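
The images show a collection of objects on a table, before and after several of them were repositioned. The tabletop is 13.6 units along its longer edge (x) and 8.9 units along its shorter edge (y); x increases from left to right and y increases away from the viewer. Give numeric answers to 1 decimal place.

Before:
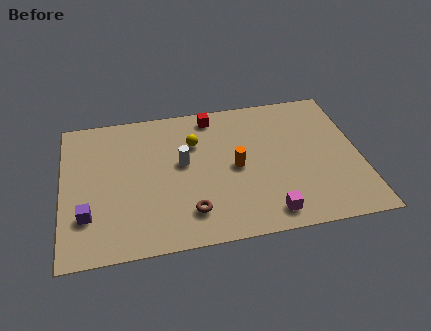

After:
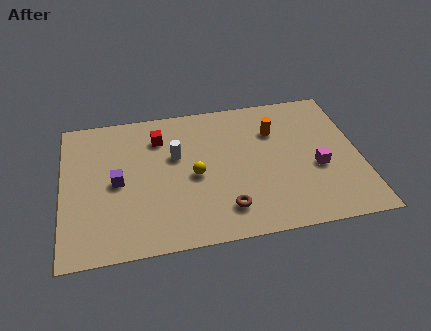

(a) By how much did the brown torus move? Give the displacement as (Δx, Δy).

(1.6, -0.1)

The brown torus started near (5.7, 1.9) and ended near (7.3, 1.8).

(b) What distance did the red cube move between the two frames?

2.7

The red cube moved from about (7.0, 7.8) to (4.5, 6.8), a distance of √(2.5² + 1.0²) ≈ 2.7.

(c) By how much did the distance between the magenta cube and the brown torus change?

+1.1

The distance was about 3.6 in the first image and 4.7 in the second, so they moved 1.1 units further apart.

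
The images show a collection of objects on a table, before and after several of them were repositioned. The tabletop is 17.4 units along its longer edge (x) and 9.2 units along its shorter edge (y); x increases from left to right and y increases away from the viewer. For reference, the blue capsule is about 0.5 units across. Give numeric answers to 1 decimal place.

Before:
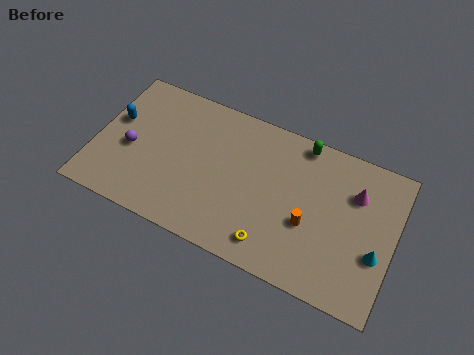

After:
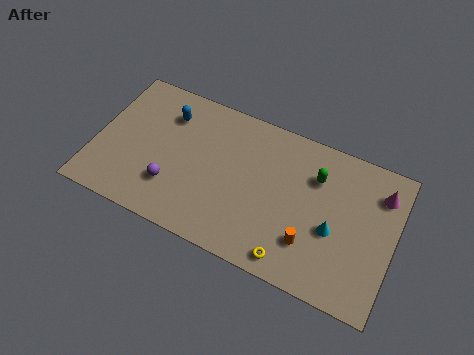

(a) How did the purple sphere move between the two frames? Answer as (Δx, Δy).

(2.6, -1.4)

The purple sphere started near (2.1, 4.0) and ended near (4.7, 2.6).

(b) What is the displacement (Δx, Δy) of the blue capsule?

(2.9, 1.5)

From the two frames, the blue capsule sits at roughly (1.0, 5.5) before and (3.9, 7.0) after.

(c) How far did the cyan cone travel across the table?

2.5

From (16.5, 3.4) to (14.0, 3.8), the cyan cone covered √(2.5² + 0.4²) ≈ 2.5 units.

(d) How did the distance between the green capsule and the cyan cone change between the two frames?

-3.8

The distance was about 6.9 in the first image and 3.1 in the second, so they moved 3.8 units closer together.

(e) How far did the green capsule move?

2.0

The green capsule moved from about (11.7, 8.3) to (12.7, 6.6), a distance of √(1.0² + 1.7²) ≈ 2.0.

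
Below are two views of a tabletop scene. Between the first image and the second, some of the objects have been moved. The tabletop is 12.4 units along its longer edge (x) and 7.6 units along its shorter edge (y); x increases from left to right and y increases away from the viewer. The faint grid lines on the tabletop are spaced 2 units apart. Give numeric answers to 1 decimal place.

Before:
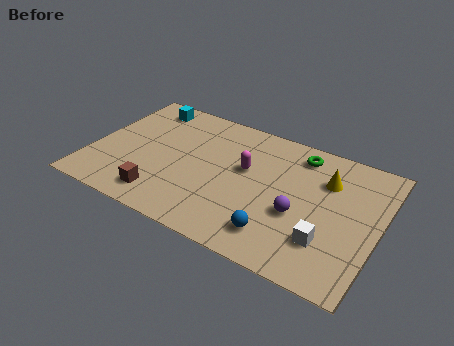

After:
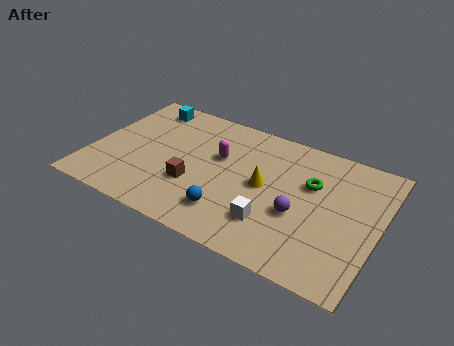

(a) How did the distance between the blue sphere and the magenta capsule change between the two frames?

-0.4

Before: roughly 3.5 units apart; after: 3.1. That's 0.4 units closer together.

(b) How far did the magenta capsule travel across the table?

1.2

The magenta capsule was near (6.6, 4.5) before and (5.4, 4.7) after, so it travelled √(1.2² + 0.2²) ≈ 1.2 units.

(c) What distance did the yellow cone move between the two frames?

2.9

From (10.0, 5.4) to (7.5, 3.9), the yellow cone covered √(2.5² + 1.5²) ≈ 2.9 units.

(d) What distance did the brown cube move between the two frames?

1.8

The brown cube moved from about (3.4, 1.3) to (4.6, 2.6), a distance of √(1.2² + 1.3²) ≈ 1.8.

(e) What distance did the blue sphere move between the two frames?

2.1

The blue sphere was near (8.4, 1.5) before and (6.3, 1.7) after, so it travelled √(2.1² + 0.2²) ≈ 2.1 units.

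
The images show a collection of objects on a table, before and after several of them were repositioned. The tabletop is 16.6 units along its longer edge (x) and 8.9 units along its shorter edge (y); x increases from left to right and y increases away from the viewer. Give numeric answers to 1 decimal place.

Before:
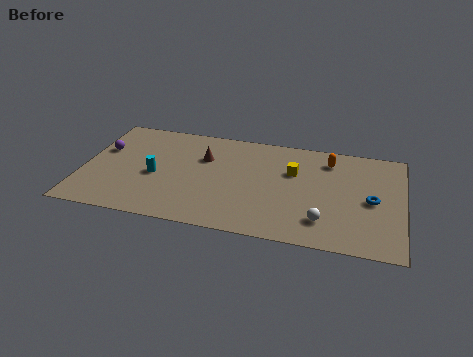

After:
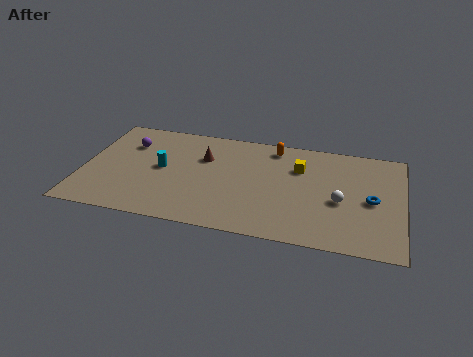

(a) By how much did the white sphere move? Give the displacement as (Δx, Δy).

(0.8, 1.8)

The white sphere was at about (12.6, 2.0) and moved to about (13.4, 3.8).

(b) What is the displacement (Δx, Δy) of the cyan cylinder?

(0.3, 0.7)

The cyan cylinder was at about (3.8, 3.9) and moved to about (4.1, 4.6).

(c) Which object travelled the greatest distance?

the orange capsule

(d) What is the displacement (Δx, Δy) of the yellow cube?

(0.3, 0.4)

The yellow cube was at about (10.9, 5.8) and moved to about (11.2, 6.2).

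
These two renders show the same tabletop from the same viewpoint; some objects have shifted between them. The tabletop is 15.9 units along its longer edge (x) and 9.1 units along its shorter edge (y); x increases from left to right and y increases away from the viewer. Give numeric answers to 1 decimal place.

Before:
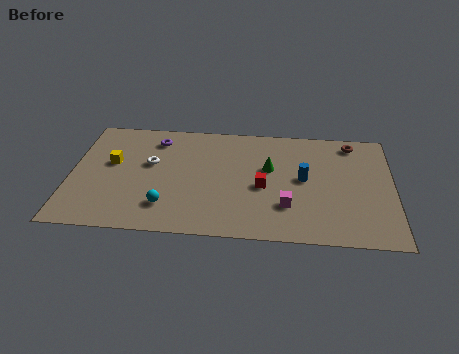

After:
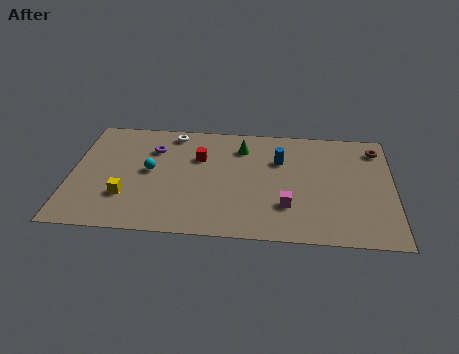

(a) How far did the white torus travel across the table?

2.8

From (3.9, 5.4) to (4.9, 8.0), the white torus covered √(1.0² + 2.6²) ≈ 2.8 units.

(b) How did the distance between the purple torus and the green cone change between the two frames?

-1.6

They were about 6.0 units apart before and 4.4 after — 1.6 units closer together.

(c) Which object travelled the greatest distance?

the red cube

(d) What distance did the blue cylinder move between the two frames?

1.8

From (11.5, 4.8) to (10.3, 6.2), the blue cylinder covered √(1.2² + 1.4²) ≈ 1.8 units.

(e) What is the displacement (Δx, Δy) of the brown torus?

(1.2, -0.4)

The brown torus was at about (13.9, 7.9) and moved to about (15.1, 7.5).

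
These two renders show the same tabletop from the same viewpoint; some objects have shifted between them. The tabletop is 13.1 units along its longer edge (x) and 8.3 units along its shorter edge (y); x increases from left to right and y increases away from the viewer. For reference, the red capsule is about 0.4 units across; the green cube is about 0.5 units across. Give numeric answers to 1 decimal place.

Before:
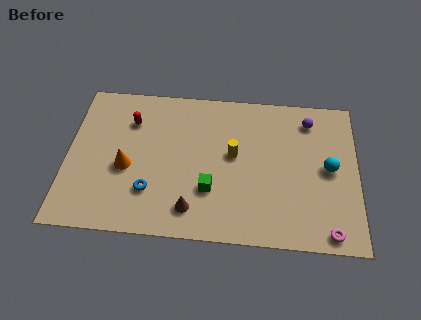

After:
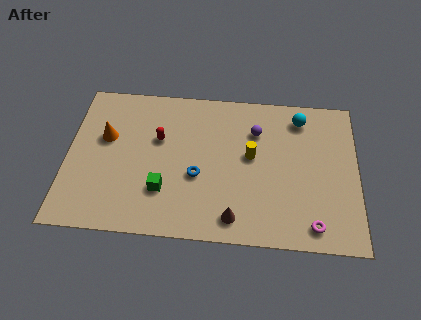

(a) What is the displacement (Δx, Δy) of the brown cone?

(1.9, -0.3)

The brown cone was at about (5.7, 1.5) and moved to about (7.6, 1.2).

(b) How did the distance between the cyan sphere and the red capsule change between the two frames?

-2.6

The distance was about 9.2 in the first image and 6.6 in the second, so they moved 2.6 units closer together.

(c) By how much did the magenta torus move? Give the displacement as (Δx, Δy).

(-0.7, 0.3)

From the two frames, the magenta torus sits at roughly (11.8, 0.8) before and (11.1, 1.1) after.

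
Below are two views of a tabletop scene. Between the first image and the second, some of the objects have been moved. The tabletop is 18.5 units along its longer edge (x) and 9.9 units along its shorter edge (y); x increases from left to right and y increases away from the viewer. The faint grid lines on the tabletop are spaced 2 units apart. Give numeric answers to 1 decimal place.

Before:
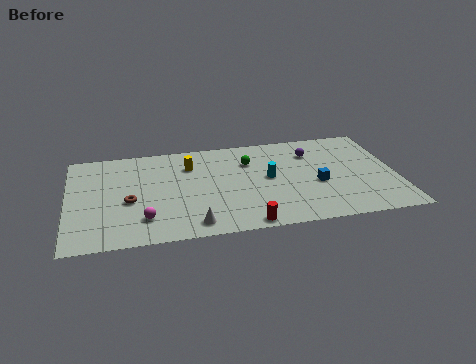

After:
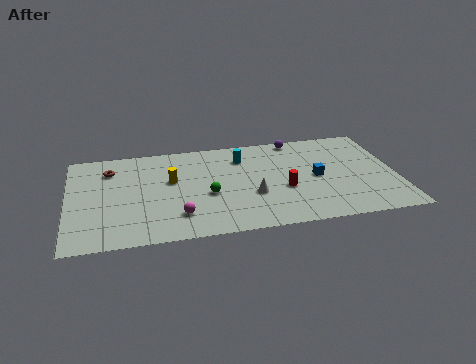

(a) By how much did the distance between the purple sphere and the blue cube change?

+1.0

The distance was about 3.3 in the first image and 4.3 in the second, so they moved 1.0 units further apart.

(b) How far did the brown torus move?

3.5

From (3.4, 4.2) to (2.4, 7.6), the brown torus covered √(1.0² + 3.4²) ≈ 3.5 units.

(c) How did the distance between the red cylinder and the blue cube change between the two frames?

-3.2

They were about 5.3 units apart before and 2.1 after — 3.2 units closer together.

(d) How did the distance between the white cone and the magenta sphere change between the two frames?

+1.5

They were about 2.9 units apart before and 4.4 after — 1.5 units further apart.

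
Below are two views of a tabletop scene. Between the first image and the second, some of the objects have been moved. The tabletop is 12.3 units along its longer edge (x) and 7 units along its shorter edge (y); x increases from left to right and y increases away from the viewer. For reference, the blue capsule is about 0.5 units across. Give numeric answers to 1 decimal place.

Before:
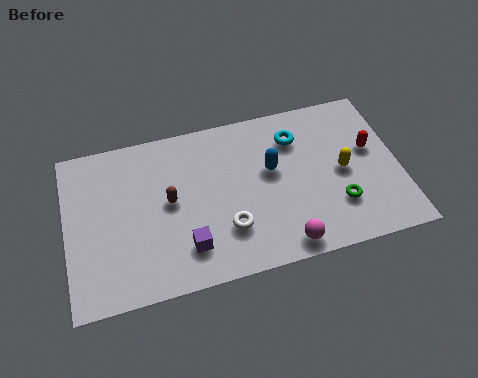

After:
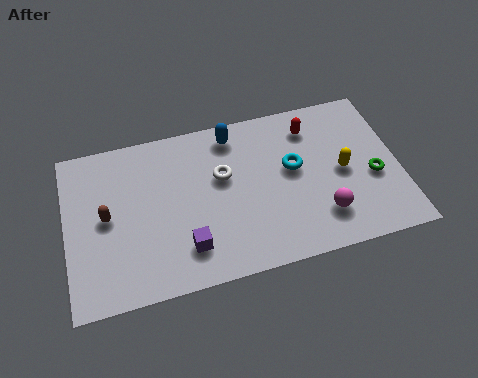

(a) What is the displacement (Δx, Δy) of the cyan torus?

(-0.2, -1.3)

The cyan torus started near (8.6, 5.3) and ended near (8.4, 4.0).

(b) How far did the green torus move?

1.7

From (9.9, 2.0) to (11.3, 2.9), the green torus covered √(1.4² + 0.9²) ≈ 1.7 units.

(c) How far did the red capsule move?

2.6

The red capsule was near (11.3, 4.1) before and (9.2, 5.6) after, so it travelled √(2.1² + 1.5²) ≈ 2.6 units.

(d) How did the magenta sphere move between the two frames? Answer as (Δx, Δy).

(1.5, 0.9)

From the two frames, the magenta sphere sits at roughly (7.8, 0.8) before and (9.3, 1.7) after.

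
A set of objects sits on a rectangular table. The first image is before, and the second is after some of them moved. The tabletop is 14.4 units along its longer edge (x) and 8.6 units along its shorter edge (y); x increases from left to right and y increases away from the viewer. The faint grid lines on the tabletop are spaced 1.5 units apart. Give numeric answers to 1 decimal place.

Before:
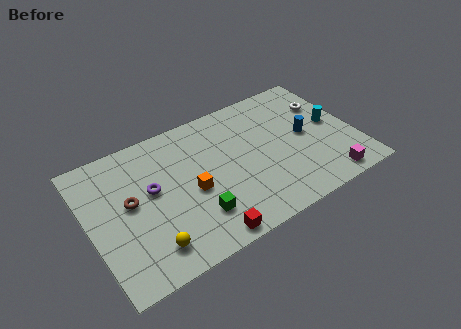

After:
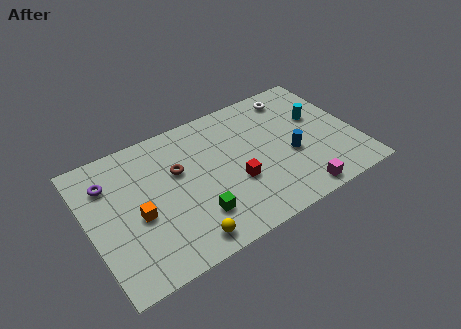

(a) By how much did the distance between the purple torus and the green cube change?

+2.5

Before: roughly 3.4 units apart; after: 5.9. That's 2.5 units further apart.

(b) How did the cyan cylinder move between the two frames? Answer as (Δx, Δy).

(-0.7, 0.8)

From the two frames, the cyan cylinder sits at roughly (13.3, 4.5) before and (12.6, 5.3) after.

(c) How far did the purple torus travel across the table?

2.6

The purple torus moved from about (3.4, 4.9) to (1.3, 6.4), a distance of √(2.1² + 1.5²) ≈ 2.6.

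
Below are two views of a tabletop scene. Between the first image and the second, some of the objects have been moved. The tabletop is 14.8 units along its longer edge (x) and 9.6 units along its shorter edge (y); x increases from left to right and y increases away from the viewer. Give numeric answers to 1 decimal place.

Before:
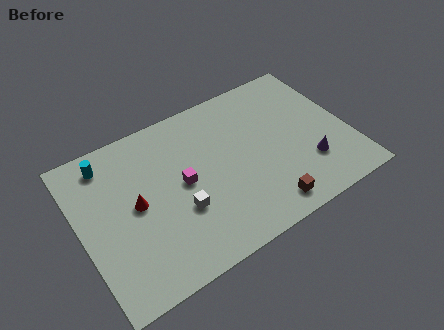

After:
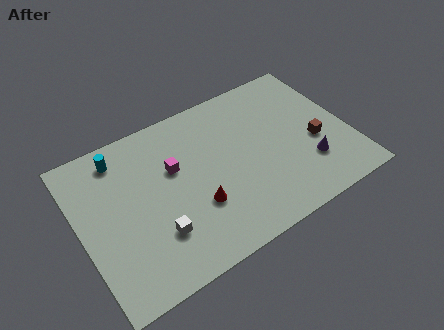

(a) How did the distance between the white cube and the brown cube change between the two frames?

+4.3

The distance was about 4.9 in the first image and 9.2 in the second, so they moved 4.3 units further apart.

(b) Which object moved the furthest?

the brown cube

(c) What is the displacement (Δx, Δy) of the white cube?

(-1.4, -0.7)

The white cube was at about (5.2, 3.4) and moved to about (3.8, 2.7).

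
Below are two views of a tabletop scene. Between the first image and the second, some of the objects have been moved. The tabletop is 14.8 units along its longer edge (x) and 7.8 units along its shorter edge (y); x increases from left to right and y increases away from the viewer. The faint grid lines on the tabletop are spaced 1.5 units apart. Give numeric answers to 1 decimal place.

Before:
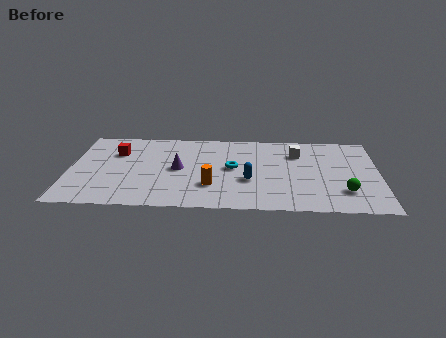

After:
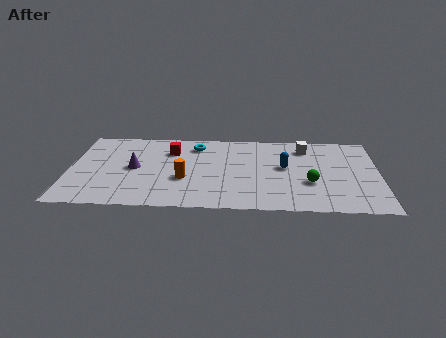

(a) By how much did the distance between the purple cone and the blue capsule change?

+3.7

They were about 3.5 units apart before and 7.2 after — 3.7 units further apart.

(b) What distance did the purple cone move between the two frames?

2.1

The purple cone was near (5.2, 3.9) before and (3.1, 3.9) after, so it travelled √(2.1² + 0.0²) ≈ 2.1 units.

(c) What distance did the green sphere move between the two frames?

1.8

The green sphere was near (13.1, 2.0) before and (11.5, 2.8) after, so it travelled √(1.6² + 0.8²) ≈ 1.8 units.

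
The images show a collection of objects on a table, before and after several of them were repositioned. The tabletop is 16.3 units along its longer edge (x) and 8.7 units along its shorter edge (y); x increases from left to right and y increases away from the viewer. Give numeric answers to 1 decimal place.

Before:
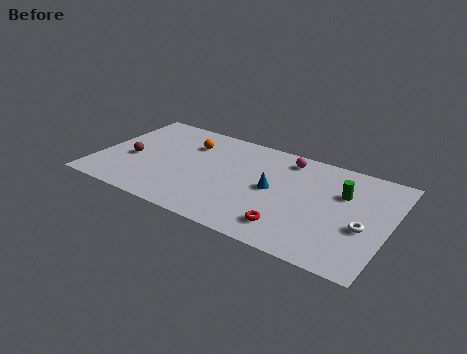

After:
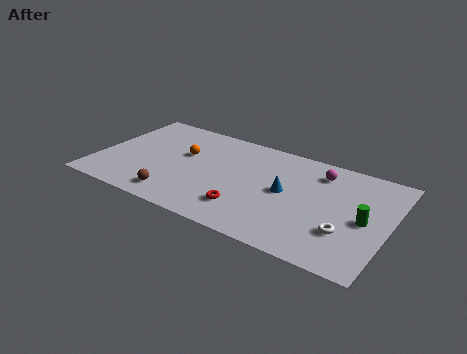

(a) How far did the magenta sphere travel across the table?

1.9

From (10.3, 7.4) to (12.2, 7.0), the magenta sphere covered √(1.9² + 0.4²) ≈ 1.9 units.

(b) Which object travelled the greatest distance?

the brown sphere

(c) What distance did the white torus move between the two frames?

1.2

The white torus moved from about (15.0, 3.5) to (14.1, 2.7), a distance of √(0.9² + 0.8²) ≈ 1.2.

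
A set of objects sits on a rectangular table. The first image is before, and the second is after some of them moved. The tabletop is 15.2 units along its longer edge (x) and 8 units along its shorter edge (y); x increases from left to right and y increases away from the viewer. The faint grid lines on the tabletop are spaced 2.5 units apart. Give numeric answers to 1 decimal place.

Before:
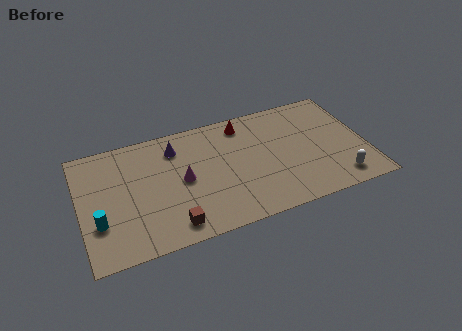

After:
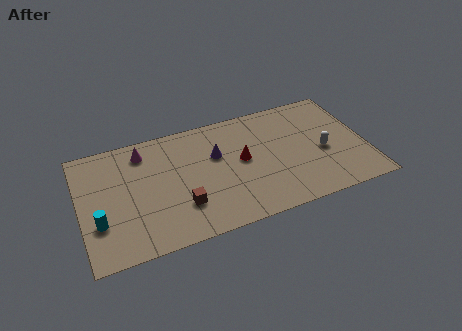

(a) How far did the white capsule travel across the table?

2.3

The white capsule was near (13.5, 1.3) before and (12.9, 3.5) after, so it travelled √(0.6² + 2.2²) ≈ 2.3 units.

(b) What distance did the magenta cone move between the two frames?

3.2

The magenta cone was near (5.4, 4.0) before and (3.5, 6.6) after, so it travelled √(1.9² + 2.6²) ≈ 3.2 units.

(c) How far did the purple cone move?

2.4

From (5.2, 6.3) to (7.3, 5.1), the purple cone covered √(2.1² + 1.2²) ≈ 2.4 units.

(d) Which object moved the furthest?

the magenta cone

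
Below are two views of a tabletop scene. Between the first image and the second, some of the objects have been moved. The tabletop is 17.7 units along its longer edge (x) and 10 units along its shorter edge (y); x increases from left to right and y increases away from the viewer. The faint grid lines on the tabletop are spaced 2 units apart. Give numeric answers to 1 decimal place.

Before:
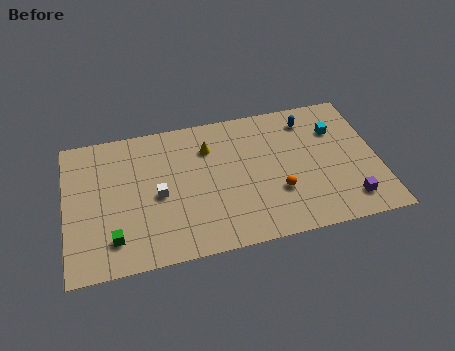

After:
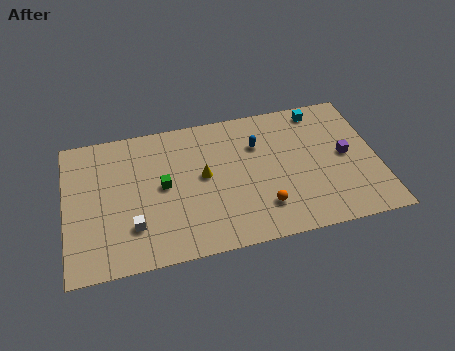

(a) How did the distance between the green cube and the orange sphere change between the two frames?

-3.2

The distance was about 9.4 in the first image and 6.2 in the second, so they moved 3.2 units closer together.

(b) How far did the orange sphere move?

1.3

The orange sphere was near (11.9, 3.3) before and (11.0, 2.4) after, so it travelled √(0.9² + 0.9²) ≈ 1.3 units.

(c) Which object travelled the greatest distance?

the green cube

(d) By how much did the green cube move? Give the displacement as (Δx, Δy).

(2.9, 3.1)

The green cube started near (2.6, 2.1) and ended near (5.5, 5.2).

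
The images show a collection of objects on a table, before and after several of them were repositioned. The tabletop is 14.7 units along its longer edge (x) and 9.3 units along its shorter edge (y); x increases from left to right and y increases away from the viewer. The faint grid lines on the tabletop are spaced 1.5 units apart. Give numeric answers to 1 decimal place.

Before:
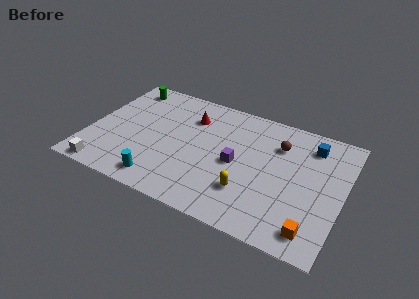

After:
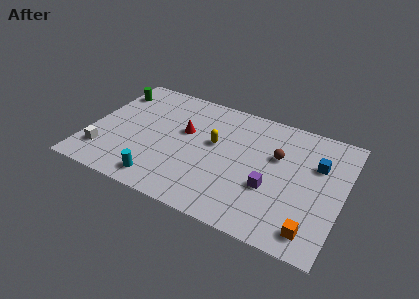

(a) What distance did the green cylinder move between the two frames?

1.0

From (1.5, 8.0) to (0.8, 7.3), the green cylinder covered √(0.7² + 0.7²) ≈ 1.0 units.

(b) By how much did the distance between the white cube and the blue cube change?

-0.4

They were about 13.1 units apart before and 12.7 after — 0.4 units closer together.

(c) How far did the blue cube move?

1.4

The blue cube was near (12.6, 7.5) before and (13.1, 6.2) after, so it travelled √(0.5² + 1.3²) ≈ 1.4 units.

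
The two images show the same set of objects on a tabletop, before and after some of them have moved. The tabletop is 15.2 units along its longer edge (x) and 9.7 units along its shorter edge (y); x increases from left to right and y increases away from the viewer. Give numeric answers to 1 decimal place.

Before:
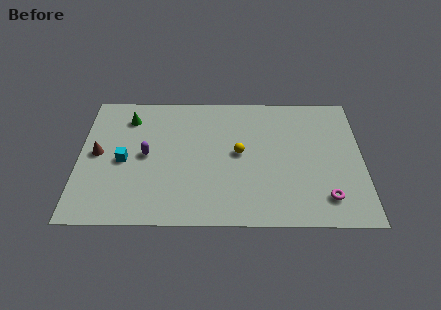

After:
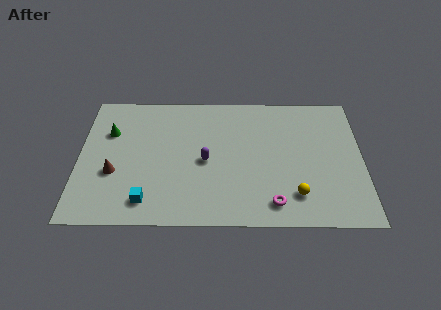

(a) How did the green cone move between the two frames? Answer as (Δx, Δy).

(-1.0, -1.1)

The green cone started near (2.6, 7.7) and ended near (1.6, 6.6).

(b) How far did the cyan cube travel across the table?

3.2

The cyan cube was near (2.4, 4.5) before and (3.7, 1.6) after, so it travelled √(1.3² + 2.9²) ≈ 3.2 units.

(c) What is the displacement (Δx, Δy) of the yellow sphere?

(3.0, -3.0)

The yellow sphere started near (8.6, 5.1) and ended near (11.6, 2.1).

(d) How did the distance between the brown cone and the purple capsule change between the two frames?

+2.4

They were about 2.6 units apart before and 5.0 after — 2.4 units further apart.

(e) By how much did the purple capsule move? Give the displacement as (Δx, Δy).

(3.2, -0.4)

From the two frames, the purple capsule sits at roughly (3.6, 4.9) before and (6.8, 4.5) after.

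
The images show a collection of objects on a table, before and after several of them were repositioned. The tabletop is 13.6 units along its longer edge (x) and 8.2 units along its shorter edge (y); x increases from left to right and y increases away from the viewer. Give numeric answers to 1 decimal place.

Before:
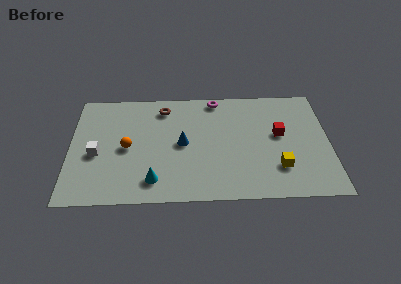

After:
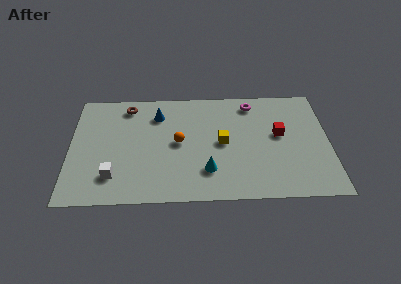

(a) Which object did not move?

the red cube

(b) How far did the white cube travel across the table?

1.8

From (1.4, 3.5) to (2.3, 1.9), the white cube covered √(0.9² + 1.6²) ≈ 1.8 units.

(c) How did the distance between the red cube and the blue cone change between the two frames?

+1.5

They were about 5.1 units apart before and 6.6 after — 1.5 units further apart.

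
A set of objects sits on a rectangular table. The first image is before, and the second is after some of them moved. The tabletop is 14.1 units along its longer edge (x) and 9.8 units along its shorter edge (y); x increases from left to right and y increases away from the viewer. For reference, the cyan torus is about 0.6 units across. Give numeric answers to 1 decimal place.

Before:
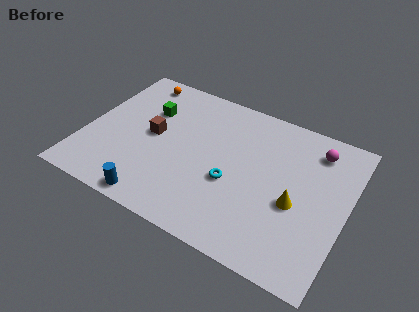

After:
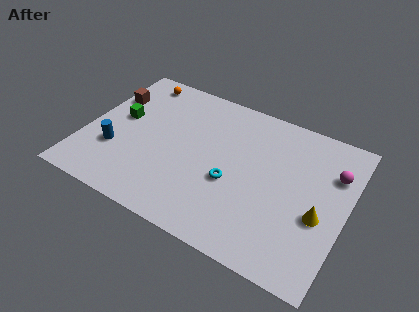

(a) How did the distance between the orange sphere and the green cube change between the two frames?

+1.0

Before: roughly 2.1 units apart; after: 3.1. That's 1.0 units further apart.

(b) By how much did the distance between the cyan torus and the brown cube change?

+3.1

They were about 4.7 units apart before and 7.8 after — 3.1 units further apart.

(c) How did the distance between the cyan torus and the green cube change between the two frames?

+0.9

They were about 5.7 units apart before and 6.6 after — 0.9 units further apart.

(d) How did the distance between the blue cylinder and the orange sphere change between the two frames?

-2.6

The distance was about 8.0 in the first image and 5.4 in the second, so they moved 2.6 units closer together.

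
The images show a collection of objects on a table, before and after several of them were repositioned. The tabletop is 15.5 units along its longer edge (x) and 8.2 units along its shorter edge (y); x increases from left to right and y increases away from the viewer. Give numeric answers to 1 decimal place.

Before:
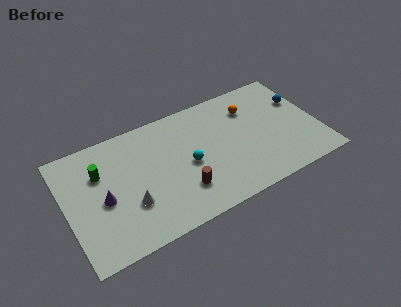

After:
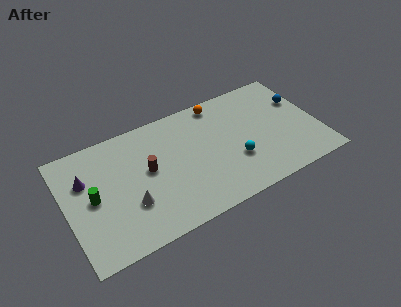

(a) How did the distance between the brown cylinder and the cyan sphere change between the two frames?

+3.8

They were about 1.7 units apart before and 5.5 after — 3.8 units further apart.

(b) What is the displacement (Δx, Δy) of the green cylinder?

(-0.6, -1.5)

From the two frames, the green cylinder sits at roughly (2.2, 5.6) before and (1.6, 4.1) after.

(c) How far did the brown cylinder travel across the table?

2.9

From (6.8, 2.2) to (5.0, 4.5), the brown cylinder covered √(1.8² + 2.3²) ≈ 2.9 units.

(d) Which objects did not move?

the blue sphere and the white cone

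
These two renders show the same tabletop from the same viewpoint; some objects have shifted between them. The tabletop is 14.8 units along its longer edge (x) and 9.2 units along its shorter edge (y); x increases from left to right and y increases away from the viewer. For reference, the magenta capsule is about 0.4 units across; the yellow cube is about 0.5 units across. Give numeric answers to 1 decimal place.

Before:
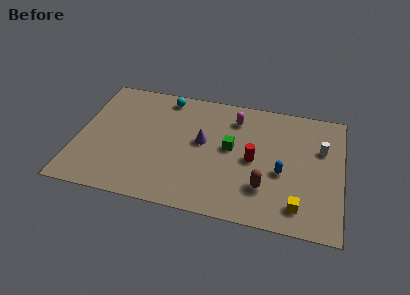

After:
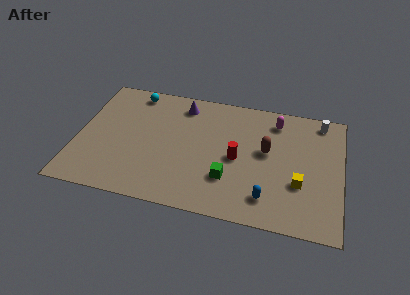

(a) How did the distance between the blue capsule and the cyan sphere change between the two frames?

+2.1

Before: roughly 8.0 units apart; after: 10.1. That's 2.1 units further apart.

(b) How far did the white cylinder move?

2.1

From (13.6, 6.0) to (13.5, 8.1), the white cylinder covered √(0.1² + 2.1²) ≈ 2.1 units.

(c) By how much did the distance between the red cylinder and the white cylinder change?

+1.9

Before: roughly 4.0 units apart; after: 5.9. That's 1.9 units further apart.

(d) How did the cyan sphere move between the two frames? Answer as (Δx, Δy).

(-1.8, 0.0)

From the two frames, the cyan sphere sits at roughly (4.7, 8.1) before and (2.9, 8.1) after.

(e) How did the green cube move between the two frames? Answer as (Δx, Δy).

(0.0, -2.3)

The green cube was at about (8.6, 5.0) and moved to about (8.6, 2.7).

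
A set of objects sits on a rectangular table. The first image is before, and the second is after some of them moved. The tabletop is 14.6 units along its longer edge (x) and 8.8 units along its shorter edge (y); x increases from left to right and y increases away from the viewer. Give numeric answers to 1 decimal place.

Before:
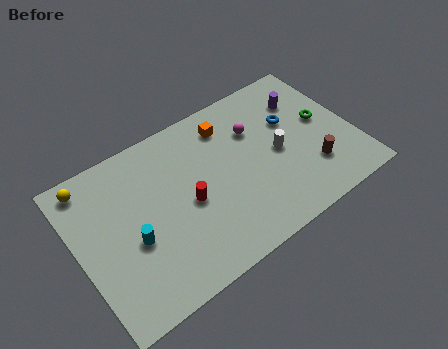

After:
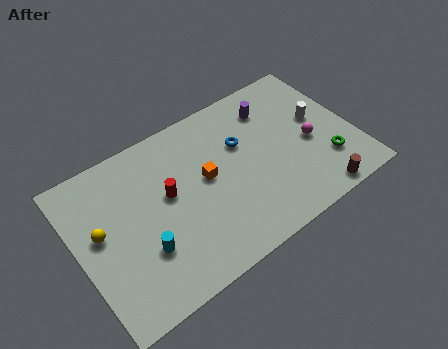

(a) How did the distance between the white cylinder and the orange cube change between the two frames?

+2.6

Before: roughly 3.6 units apart; after: 6.2. That's 2.6 units further apart.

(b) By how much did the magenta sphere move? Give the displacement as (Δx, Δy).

(2.6, -2.2)

The magenta sphere started near (9.7, 6.1) and ended near (12.3, 3.9).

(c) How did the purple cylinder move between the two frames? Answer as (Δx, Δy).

(-1.7, 0.4)

The purple cylinder was at about (12.5, 6.5) and moved to about (10.8, 6.9).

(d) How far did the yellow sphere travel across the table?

2.8

The yellow sphere moved from about (1.1, 7.7) to (1.2, 4.9), a distance of √(0.1² + 2.8²) ≈ 2.8.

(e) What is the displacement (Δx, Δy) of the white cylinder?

(2.4, 0.8)

From the two frames, the white cylinder sits at roughly (10.6, 4.2) before and (13.0, 5.0) after.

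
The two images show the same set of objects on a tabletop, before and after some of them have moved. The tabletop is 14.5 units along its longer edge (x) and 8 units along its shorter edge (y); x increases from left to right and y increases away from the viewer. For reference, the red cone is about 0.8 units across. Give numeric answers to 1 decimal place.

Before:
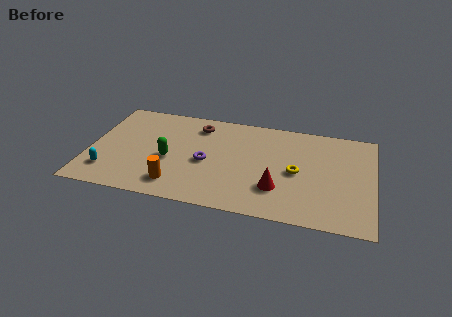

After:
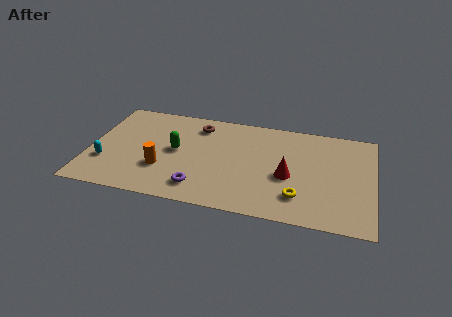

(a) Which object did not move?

the brown torus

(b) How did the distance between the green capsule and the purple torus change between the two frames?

+1.1

The distance was about 1.9 in the first image and 3.0 in the second, so they moved 1.1 units further apart.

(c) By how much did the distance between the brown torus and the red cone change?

-0.3

Before: roughly 6.0 units apart; after: 5.7. That's 0.3 units closer together.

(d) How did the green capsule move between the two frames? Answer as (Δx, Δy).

(0.3, 0.8)

The green capsule started near (4.1, 3.4) and ended near (4.4, 4.2).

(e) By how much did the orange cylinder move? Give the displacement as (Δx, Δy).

(-0.8, 1.1)

The orange cylinder was at about (4.6, 1.5) and moved to about (3.8, 2.6).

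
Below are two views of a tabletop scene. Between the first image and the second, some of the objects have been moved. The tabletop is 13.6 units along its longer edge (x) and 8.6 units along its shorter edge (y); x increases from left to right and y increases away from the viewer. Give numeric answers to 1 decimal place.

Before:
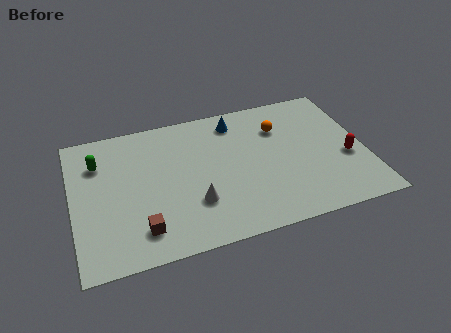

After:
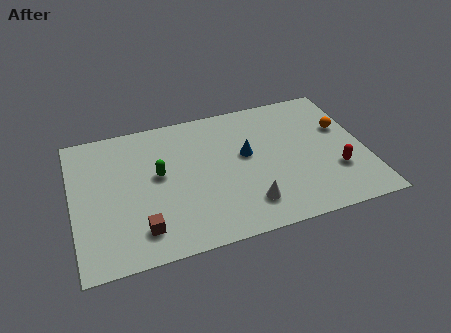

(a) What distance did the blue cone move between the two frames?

2.3

From (7.8, 7.2) to (8.1, 4.9), the blue cone covered √(0.3² + 2.3²) ≈ 2.3 units.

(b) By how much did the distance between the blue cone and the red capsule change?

-1.6

They were about 6.2 units apart before and 4.6 after — 1.6 units closer together.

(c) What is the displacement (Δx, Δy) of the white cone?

(2.4, -0.8)

From the two frames, the white cone sits at roughly (5.5, 2.6) before and (7.9, 1.8) after.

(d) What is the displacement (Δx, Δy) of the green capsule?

(2.7, -1.5)

From the two frames, the green capsule sits at roughly (1.3, 6.3) before and (4.0, 4.8) after.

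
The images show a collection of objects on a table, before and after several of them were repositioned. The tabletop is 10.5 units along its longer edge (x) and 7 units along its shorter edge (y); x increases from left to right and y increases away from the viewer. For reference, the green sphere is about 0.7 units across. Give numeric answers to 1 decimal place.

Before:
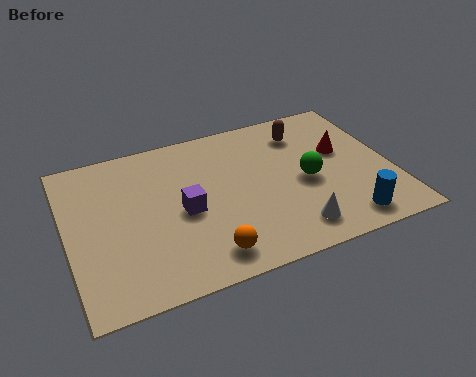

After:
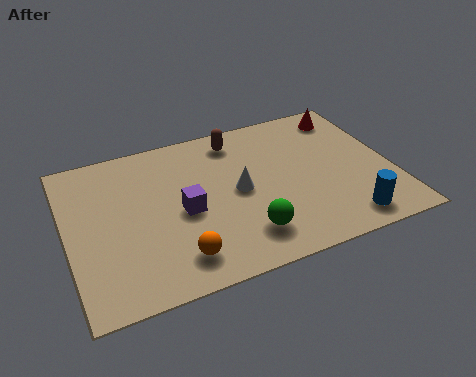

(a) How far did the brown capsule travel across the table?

2.2

From (7.9, 5.5) to (5.7, 5.9), the brown capsule covered √(2.2² + 0.4²) ≈ 2.2 units.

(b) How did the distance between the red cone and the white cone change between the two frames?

+1.0

Before: roughly 3.6 units apart; after: 4.6. That's 1.0 units further apart.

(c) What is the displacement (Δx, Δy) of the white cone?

(-1.5, 2.3)

The white cone started near (7.0, 1.2) and ended near (5.5, 3.5).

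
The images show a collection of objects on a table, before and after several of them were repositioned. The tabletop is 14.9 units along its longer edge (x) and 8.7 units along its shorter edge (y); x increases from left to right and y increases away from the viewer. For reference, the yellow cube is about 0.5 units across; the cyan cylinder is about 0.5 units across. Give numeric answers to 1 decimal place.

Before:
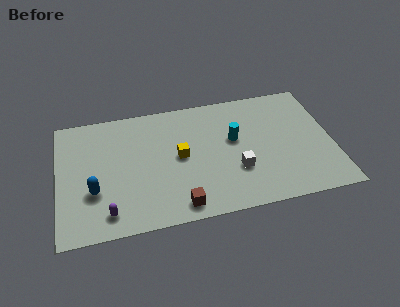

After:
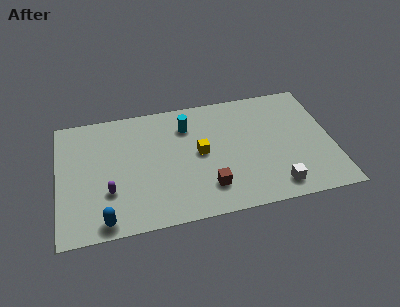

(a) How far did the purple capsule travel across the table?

1.4

The purple capsule was near (2.6, 1.4) before and (2.7, 2.8) after, so it travelled √(0.1² + 1.4²) ≈ 1.4 units.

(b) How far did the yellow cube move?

1.1

From (6.6, 4.5) to (7.7, 4.5), the yellow cube covered √(1.1² + 0.0²) ≈ 1.1 units.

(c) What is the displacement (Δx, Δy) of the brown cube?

(1.6, 0.9)

From the two frames, the brown cube sits at roughly (6.4, 1.1) before and (8.0, 2.0) after.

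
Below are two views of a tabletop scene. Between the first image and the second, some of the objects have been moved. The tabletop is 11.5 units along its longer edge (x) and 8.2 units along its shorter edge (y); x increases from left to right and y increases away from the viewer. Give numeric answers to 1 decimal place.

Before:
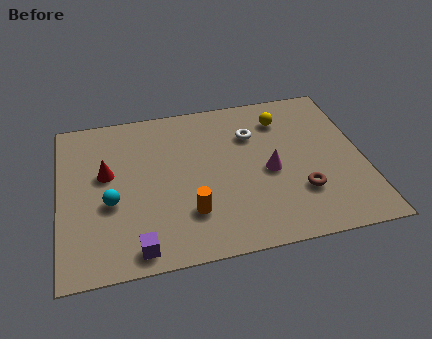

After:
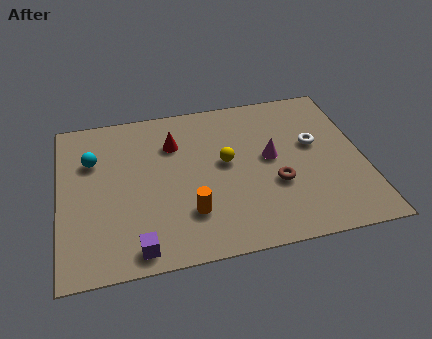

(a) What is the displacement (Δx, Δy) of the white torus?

(2.3, -1.0)

The white torus was at about (7.4, 5.8) and moved to about (9.7, 4.8).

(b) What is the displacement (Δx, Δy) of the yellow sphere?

(-2.3, -1.9)

From the two frames, the yellow sphere sits at roughly (8.6, 6.4) before and (6.3, 4.5) after.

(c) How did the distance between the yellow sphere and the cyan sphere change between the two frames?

-2.3

Before: roughly 7.4 units apart; after: 5.1. That's 2.3 units closer together.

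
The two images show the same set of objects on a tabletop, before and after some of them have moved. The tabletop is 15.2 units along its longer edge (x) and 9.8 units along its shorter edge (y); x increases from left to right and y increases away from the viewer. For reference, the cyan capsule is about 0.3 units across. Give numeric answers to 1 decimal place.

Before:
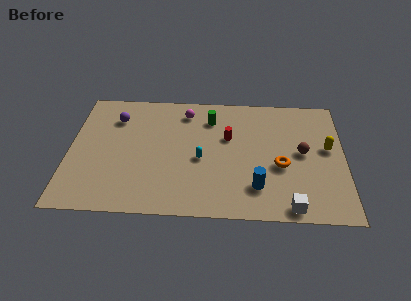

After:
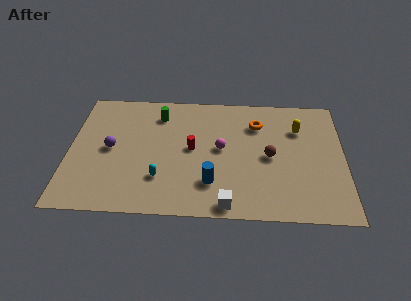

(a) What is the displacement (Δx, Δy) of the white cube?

(-3.4, 0.0)

From the two frames, the white cube sits at roughly (12.2, 0.9) before and (8.8, 0.9) after.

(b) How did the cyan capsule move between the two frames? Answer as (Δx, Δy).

(-2.2, -1.6)

The cyan capsule was at about (7.3, 4.3) and moved to about (5.1, 2.7).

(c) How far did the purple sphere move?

2.5

The purple sphere moved from about (2.5, 7.4) to (2.3, 4.9), a distance of √(0.2² + 2.5²) ≈ 2.5.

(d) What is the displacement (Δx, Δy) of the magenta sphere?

(2.0, -2.9)

The magenta sphere started near (6.4, 8.1) and ended near (8.4, 5.2).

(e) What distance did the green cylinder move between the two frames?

2.9

From (7.8, 7.6) to (4.9, 7.8), the green cylinder covered √(2.9² + 0.2²) ≈ 2.9 units.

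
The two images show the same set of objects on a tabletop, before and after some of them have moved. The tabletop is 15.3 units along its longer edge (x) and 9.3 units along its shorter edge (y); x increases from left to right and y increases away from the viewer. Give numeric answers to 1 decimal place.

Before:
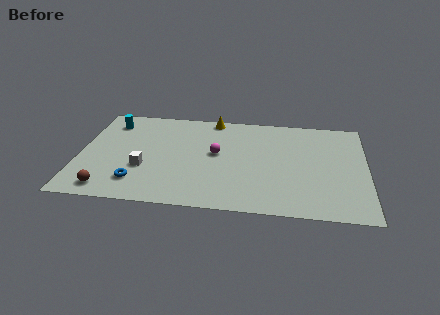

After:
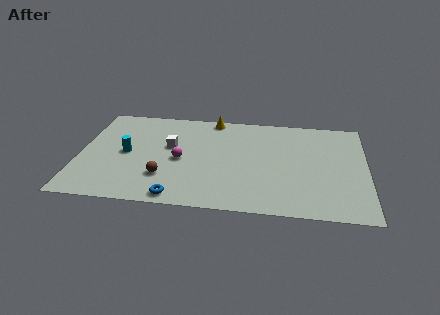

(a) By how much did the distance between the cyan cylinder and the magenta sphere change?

-3.4

The distance was about 6.3 in the first image and 2.9 in the second, so they moved 3.4 units closer together.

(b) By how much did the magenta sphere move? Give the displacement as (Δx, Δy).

(-1.9, -0.8)

The magenta sphere was at about (7.3, 5.1) and moved to about (5.4, 4.3).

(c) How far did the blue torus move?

2.5

The blue torus moved from about (3.2, 2.0) to (5.4, 0.9), a distance of √(2.2² + 1.1²) ≈ 2.5.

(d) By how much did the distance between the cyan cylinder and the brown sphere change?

-3.4

They were about 6.3 units apart before and 2.9 after — 3.4 units closer together.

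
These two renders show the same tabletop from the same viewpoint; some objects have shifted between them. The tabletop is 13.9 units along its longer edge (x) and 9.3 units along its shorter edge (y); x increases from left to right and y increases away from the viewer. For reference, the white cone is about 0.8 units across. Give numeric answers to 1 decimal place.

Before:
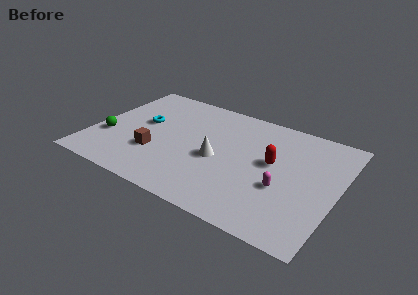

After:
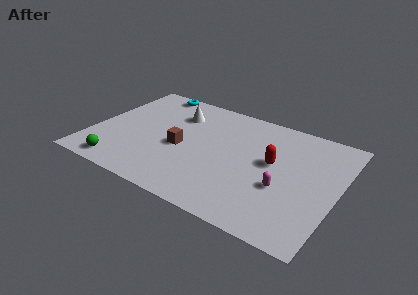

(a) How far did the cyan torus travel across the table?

3.2

From (2.7, 5.3) to (2.6, 8.5), the cyan torus covered √(0.1² + 3.2²) ≈ 3.2 units.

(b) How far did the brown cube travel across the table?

1.7

The brown cube moved from about (3.8, 3.0) to (5.1, 4.1), a distance of √(1.3² + 1.1²) ≈ 1.7.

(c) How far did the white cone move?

4.0

The white cone was near (7.2, 4.1) before and (4.4, 6.9) after, so it travelled √(2.8² + 2.8²) ≈ 4.0 units.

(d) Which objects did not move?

the red capsule and the magenta capsule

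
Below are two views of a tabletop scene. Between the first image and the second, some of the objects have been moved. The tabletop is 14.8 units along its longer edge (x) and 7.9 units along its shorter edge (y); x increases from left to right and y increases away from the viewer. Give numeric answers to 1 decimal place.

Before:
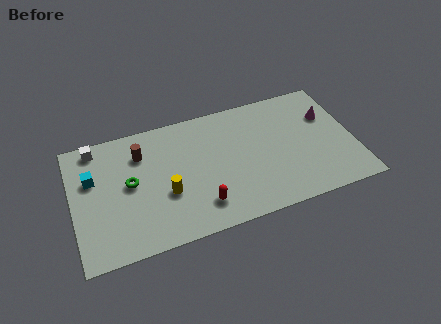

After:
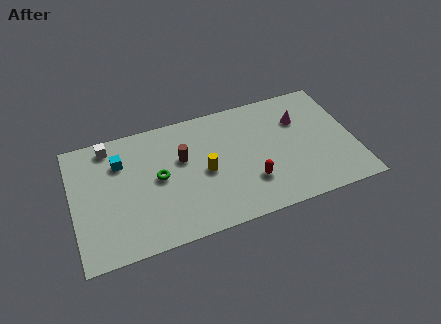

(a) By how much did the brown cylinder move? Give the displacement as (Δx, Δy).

(2.1, -1.0)

From the two frames, the brown cylinder sits at roughly (3.7, 5.9) before and (5.8, 4.9) after.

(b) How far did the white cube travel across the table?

0.7

The white cube was near (1.4, 7.0) before and (2.1, 6.9) after, so it travelled √(0.7² + 0.1²) ≈ 0.7 units.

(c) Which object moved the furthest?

the red capsule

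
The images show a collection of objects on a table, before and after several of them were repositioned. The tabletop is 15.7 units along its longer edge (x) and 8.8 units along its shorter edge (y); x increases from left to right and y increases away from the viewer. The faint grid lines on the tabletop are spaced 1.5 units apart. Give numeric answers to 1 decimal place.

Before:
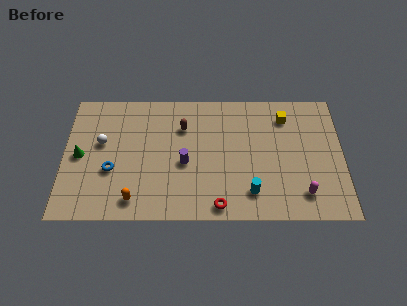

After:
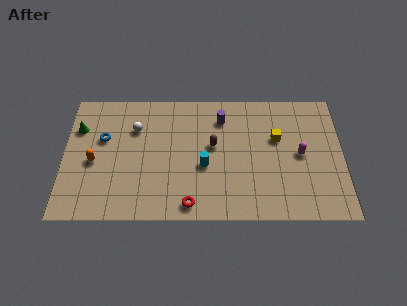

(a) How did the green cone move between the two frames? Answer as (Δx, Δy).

(-0.1, 1.9)

From the two frames, the green cone sits at roughly (0.9, 4.3) before and (0.8, 6.2) after.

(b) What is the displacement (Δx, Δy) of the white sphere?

(1.9, 1.0)

From the two frames, the white sphere sits at roughly (2.1, 5.2) before and (4.0, 6.2) after.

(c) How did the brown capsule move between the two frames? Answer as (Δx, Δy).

(1.7, -1.3)

The brown capsule started near (6.7, 6.3) and ended near (8.4, 5.0).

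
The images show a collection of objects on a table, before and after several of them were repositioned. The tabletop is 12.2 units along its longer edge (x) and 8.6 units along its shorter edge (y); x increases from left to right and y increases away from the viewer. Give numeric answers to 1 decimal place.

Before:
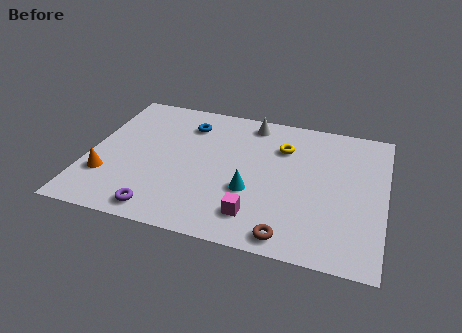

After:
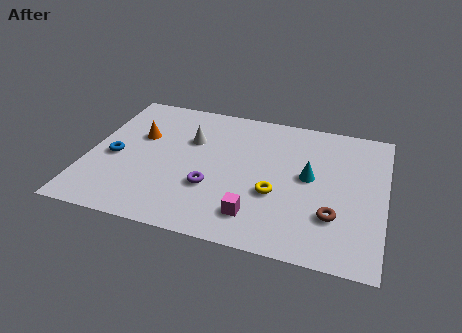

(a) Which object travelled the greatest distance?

the blue torus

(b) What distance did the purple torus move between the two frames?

2.7

The purple torus was near (3.3, 1.0) before and (5.2, 2.9) after, so it travelled √(1.9² + 1.9²) ≈ 2.7 units.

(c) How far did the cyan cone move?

2.7

The cyan cone moved from about (6.8, 3.1) to (9.1, 4.6), a distance of √(2.3² + 1.5²) ≈ 2.7.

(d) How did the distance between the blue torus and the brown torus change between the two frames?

+1.8

The distance was about 7.4 in the first image and 9.2 in the second, so they moved 1.8 units further apart.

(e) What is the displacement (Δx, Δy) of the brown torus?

(1.7, 1.6)

The brown torus started near (8.5, 0.9) and ended near (10.2, 2.5).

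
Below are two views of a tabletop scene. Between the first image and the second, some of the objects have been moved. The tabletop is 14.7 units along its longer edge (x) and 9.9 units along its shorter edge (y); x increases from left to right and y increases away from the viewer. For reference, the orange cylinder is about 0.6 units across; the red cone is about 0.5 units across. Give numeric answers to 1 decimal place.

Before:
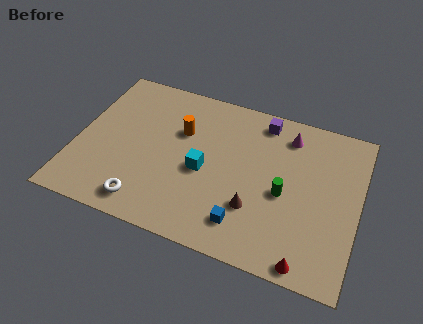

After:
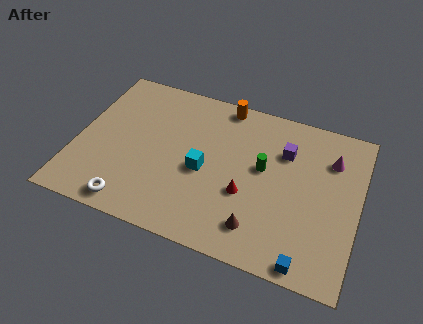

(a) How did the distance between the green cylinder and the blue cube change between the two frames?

+2.4

Before: roughly 3.1 units apart; after: 5.5. That's 2.4 units further apart.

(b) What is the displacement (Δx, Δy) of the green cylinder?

(-1.2, 1.2)

The green cylinder started near (10.9, 4.4) and ended near (9.7, 5.6).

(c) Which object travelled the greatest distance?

the red cone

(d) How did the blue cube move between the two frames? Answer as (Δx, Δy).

(3.3, -1.1)

From the two frames, the blue cube sits at roughly (9.1, 1.9) before and (12.4, 0.8) after.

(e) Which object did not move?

the cyan cube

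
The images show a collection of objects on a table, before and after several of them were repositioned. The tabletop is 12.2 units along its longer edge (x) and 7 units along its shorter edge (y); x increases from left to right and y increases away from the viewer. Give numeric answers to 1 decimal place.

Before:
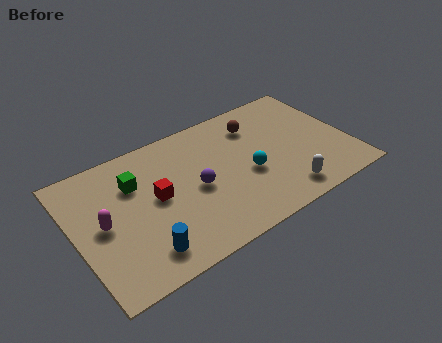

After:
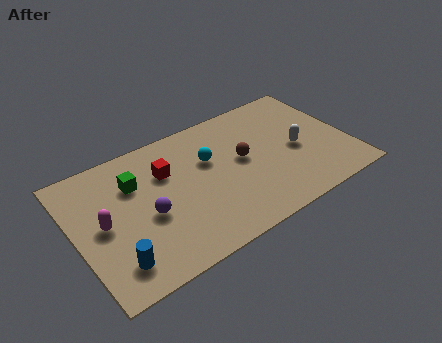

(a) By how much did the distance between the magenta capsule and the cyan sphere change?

-1.4

Before: roughly 6.4 units apart; after: 5.0. That's 1.4 units closer together.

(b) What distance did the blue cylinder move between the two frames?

1.2

The blue cylinder was near (2.6, 1.3) before and (1.4, 1.4) after, so it travelled √(1.2² + 0.1²) ≈ 1.2 units.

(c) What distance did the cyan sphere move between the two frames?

2.2

From (7.6, 2.9) to (6.1, 4.5), the cyan sphere covered √(1.5² + 1.6²) ≈ 2.2 units.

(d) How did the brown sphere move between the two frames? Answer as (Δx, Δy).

(-0.9, -1.6)

From the two frames, the brown sphere sits at roughly (8.4, 5.4) before and (7.5, 3.8) after.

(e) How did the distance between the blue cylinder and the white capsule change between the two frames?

+2.4

Before: roughly 6.3 units apart; after: 8.7. That's 2.4 units further apart.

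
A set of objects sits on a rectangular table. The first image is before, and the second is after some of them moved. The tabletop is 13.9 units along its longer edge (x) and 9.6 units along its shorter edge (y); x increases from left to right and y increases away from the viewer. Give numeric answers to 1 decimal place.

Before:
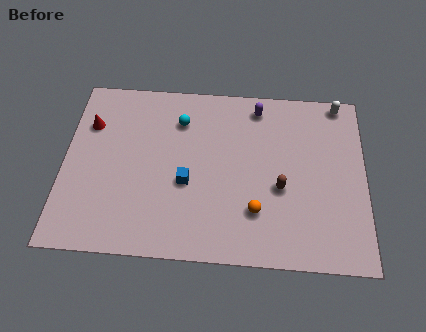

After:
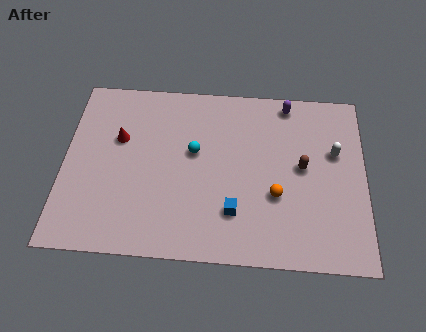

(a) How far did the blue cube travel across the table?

2.6

The blue cube was near (5.7, 3.9) before and (7.9, 2.5) after, so it travelled √(2.2² + 1.4²) ≈ 2.6 units.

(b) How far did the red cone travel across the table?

1.6

The red cone was near (1.1, 6.8) before and (2.5, 6.1) after, so it travelled √(1.4² + 0.7²) ≈ 1.6 units.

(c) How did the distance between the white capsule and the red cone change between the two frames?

-1.8

Before: roughly 11.8 units apart; after: 10.0. That's 1.8 units closer together.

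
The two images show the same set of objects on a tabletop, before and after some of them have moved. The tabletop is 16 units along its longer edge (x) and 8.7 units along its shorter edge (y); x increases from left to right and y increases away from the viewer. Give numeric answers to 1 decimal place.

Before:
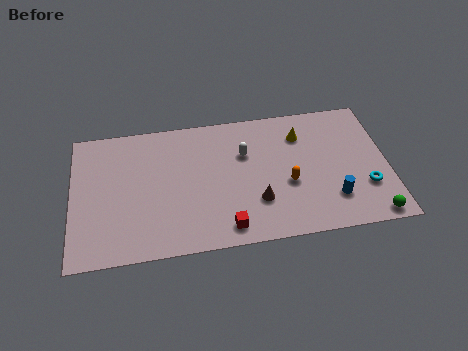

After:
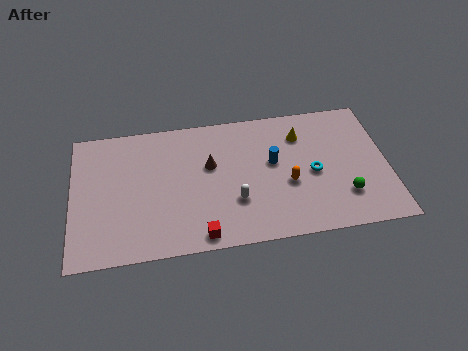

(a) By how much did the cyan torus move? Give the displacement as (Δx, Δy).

(-2.6, 1.3)

The cyan torus started near (14.8, 2.7) and ended near (12.2, 4.0).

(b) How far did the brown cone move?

3.5

From (9.3, 2.6) to (7.0, 5.3), the brown cone covered √(2.3² + 2.7²) ≈ 3.5 units.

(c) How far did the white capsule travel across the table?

3.1

The white capsule was near (8.8, 5.8) before and (8.2, 2.8) after, so it travelled √(0.6² + 3.0²) ≈ 3.1 units.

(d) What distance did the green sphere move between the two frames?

2.0

The green sphere moved from about (15.0, 0.8) to (13.7, 2.3), a distance of √(1.3² + 1.5²) ≈ 2.0.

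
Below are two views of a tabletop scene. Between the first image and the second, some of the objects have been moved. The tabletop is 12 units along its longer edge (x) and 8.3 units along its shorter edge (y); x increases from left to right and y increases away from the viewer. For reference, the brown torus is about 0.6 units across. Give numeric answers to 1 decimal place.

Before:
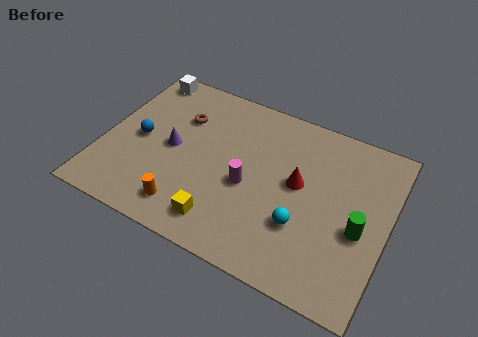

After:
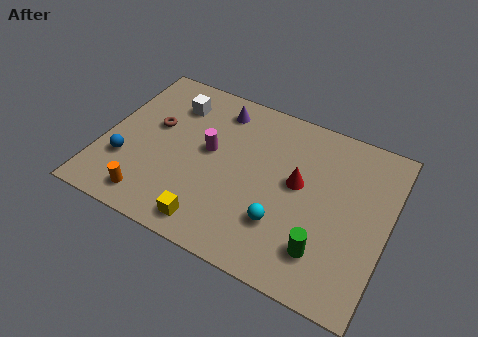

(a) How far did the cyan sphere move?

0.9

The cyan sphere moved from about (8.6, 2.7) to (7.8, 2.4), a distance of √(0.8² + 0.3²) ≈ 0.9.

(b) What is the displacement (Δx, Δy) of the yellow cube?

(-0.4, -0.3)

From the two frames, the yellow cube sits at roughly (5.4, 1.4) before and (5.0, 1.1) after.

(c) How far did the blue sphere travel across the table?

1.5

From (1.5, 4.0) to (1.1, 2.6), the blue sphere covered √(0.4² + 1.4²) ≈ 1.5 units.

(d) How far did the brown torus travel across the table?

1.3

The brown torus was near (3.0, 5.8) before and (2.0, 4.9) after, so it travelled √(1.0² + 0.9²) ≈ 1.3 units.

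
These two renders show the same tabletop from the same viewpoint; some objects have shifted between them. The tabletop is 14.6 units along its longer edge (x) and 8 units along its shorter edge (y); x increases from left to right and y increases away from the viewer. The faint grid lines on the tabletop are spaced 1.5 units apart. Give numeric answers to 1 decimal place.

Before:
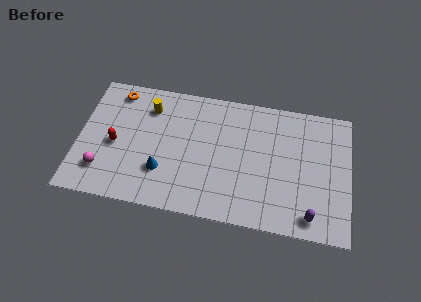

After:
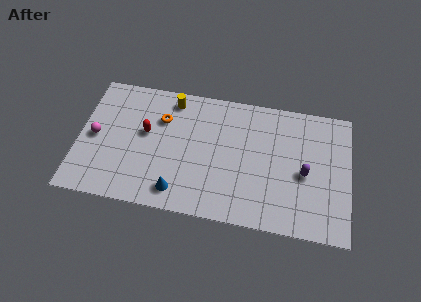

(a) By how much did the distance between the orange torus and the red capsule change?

-2.0

Before: roughly 3.3 units apart; after: 1.3. That's 2.0 units closer together.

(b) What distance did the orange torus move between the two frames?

2.8

The orange torus moved from about (1.9, 6.9) to (4.4, 5.6), a distance of √(2.5² + 1.3²) ≈ 2.8.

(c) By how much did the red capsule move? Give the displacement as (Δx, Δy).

(1.6, 1.0)

The red capsule was at about (2.0, 3.6) and moved to about (3.6, 4.6).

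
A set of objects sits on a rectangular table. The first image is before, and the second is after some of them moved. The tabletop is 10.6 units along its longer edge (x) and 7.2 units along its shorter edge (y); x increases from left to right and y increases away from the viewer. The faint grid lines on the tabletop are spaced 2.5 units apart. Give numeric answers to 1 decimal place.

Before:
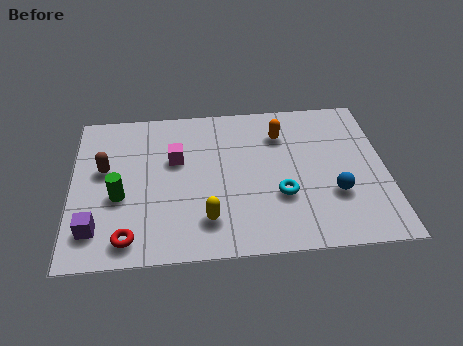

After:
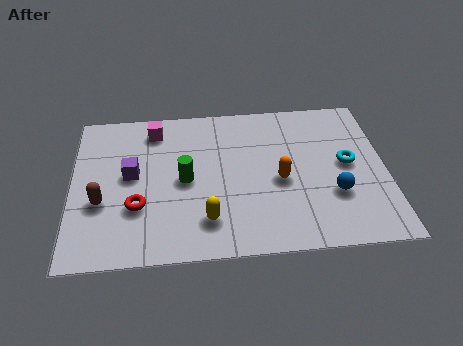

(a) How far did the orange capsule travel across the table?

2.2

From (7.1, 5.4) to (7.0, 3.2), the orange capsule covered √(0.1² + 2.2²) ≈ 2.2 units.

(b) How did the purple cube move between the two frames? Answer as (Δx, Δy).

(1.2, 2.4)

The purple cube was at about (0.8, 1.5) and moved to about (2.0, 3.9).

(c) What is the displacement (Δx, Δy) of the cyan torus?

(2.3, 1.3)

The cyan torus was at about (7.0, 2.5) and moved to about (9.3, 3.8).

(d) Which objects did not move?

the yellow capsule and the blue sphere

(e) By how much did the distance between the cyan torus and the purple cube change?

+1.0

The distance was about 6.3 in the first image and 7.3 in the second, so they moved 1.0 units further apart.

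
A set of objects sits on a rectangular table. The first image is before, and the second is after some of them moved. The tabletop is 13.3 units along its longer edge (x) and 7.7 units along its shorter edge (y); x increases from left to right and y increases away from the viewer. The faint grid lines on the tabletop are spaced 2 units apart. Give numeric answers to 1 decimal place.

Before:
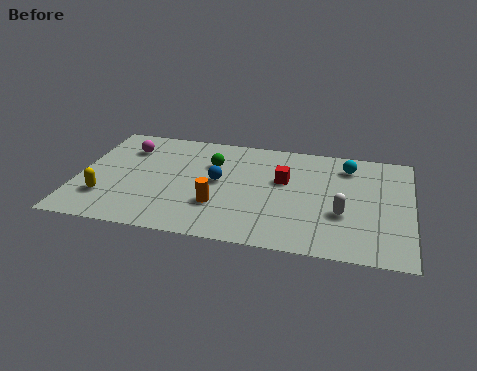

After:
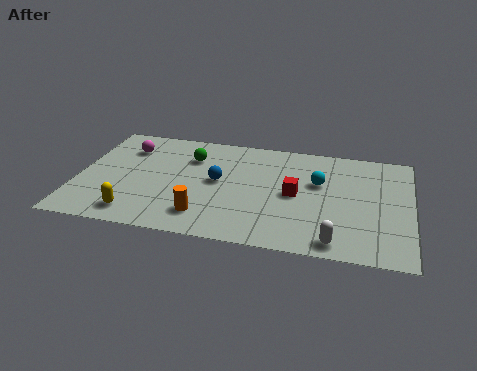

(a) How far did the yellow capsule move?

1.6

From (1.2, 2.1) to (2.5, 1.2), the yellow capsule covered √(1.3² + 0.9²) ≈ 1.6 units.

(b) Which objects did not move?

the blue sphere and the magenta sphere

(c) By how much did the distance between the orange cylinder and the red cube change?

+0.7

Before: roughly 3.4 units apart; after: 4.1. That's 0.7 units further apart.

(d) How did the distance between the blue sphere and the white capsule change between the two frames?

+0.6

They were about 5.2 units apart before and 5.8 after — 0.6 units further apart.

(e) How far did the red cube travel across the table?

1.0

The red cube moved from about (8.2, 4.7) to (8.7, 3.8), a distance of √(0.5² + 0.9²) ≈ 1.0.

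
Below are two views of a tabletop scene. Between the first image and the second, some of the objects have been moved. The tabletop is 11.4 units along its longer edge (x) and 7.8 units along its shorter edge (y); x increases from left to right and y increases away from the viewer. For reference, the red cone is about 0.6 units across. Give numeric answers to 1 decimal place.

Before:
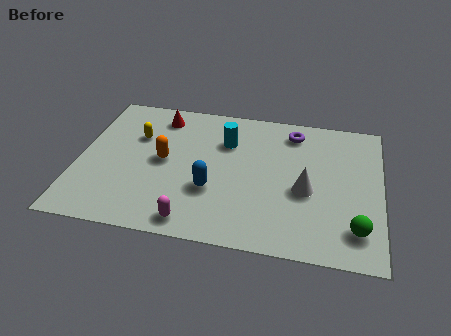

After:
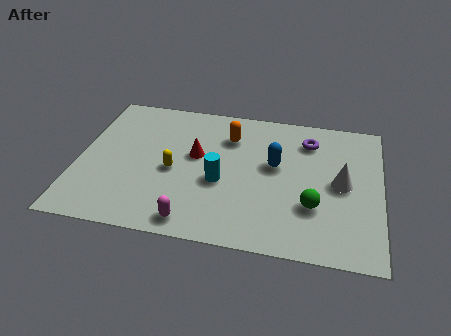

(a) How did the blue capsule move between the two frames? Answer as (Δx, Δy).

(2.3, 1.8)

The blue capsule was at about (5.1, 2.7) and moved to about (7.4, 4.5).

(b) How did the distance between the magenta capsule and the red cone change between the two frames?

-2.2

They were about 5.8 units apart before and 3.6 after — 2.2 units closer together.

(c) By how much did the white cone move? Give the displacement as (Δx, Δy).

(1.3, 0.6)

From the two frames, the white cone sits at roughly (8.6, 3.3) before and (9.9, 3.9) after.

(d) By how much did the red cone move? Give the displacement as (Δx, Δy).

(1.5, -2.0)

The red cone started near (2.9, 6.5) and ended near (4.4, 4.5).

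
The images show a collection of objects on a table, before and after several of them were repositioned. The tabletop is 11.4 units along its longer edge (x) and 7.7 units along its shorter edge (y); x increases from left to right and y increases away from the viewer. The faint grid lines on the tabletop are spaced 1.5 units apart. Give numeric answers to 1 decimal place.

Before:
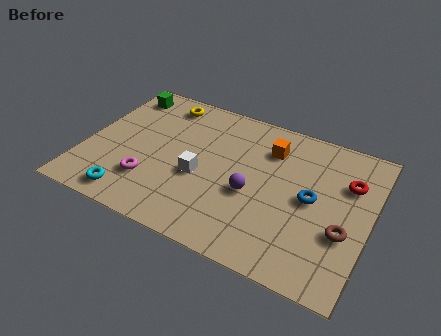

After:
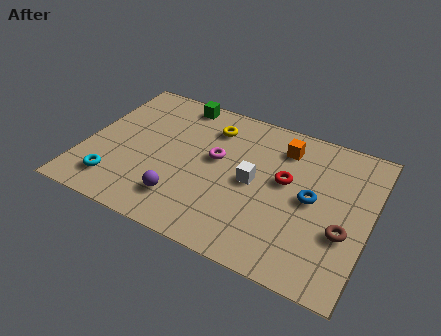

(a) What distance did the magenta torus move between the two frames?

3.3

The magenta torus moved from about (2.8, 2.1) to (5.2, 4.4), a distance of √(2.4² + 2.3²) ≈ 3.3.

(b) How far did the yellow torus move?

2.2

The yellow torus moved from about (2.7, 6.6) to (4.8, 6.0), a distance of √(2.1² + 0.6²) ≈ 2.2.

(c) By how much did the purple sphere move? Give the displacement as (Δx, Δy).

(-2.6, -1.5)

The purple sphere was at about (6.8, 3.2) and moved to about (4.2, 1.7).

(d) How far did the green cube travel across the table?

2.3

The green cube moved from about (1.0, 6.5) to (3.3, 6.9), a distance of √(2.3² + 0.4²) ≈ 2.3.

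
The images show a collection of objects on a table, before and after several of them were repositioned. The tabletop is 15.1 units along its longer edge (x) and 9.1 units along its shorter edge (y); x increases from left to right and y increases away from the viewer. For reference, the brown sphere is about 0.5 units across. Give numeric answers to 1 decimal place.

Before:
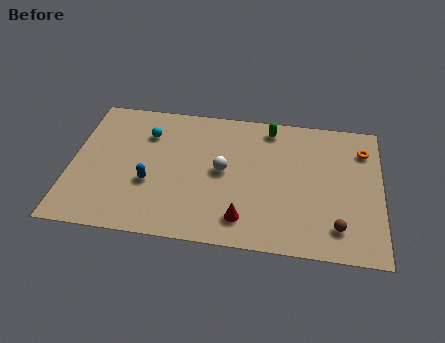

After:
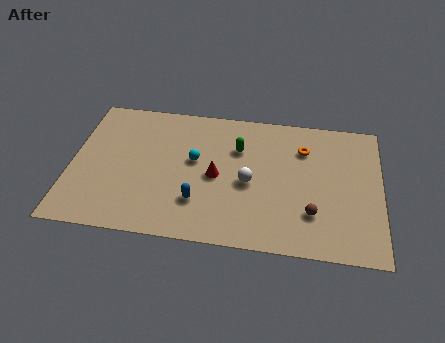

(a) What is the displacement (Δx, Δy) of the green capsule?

(-1.5, -1.6)

From the two frames, the green capsule sits at roughly (9.6, 7.9) before and (8.1, 6.3) after.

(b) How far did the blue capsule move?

2.6

The blue capsule was near (3.9, 3.4) before and (6.3, 2.5) after, so it travelled √(2.4² + 0.9²) ≈ 2.6 units.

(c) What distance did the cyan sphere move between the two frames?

2.8

The cyan sphere moved from about (3.6, 6.7) to (6.0, 5.2), a distance of √(2.4² + 1.5²) ≈ 2.8.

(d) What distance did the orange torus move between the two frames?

2.9

The orange torus moved from about (14.2, 7.0) to (11.3, 6.7), a distance of √(2.9² + 0.3²) ≈ 2.9.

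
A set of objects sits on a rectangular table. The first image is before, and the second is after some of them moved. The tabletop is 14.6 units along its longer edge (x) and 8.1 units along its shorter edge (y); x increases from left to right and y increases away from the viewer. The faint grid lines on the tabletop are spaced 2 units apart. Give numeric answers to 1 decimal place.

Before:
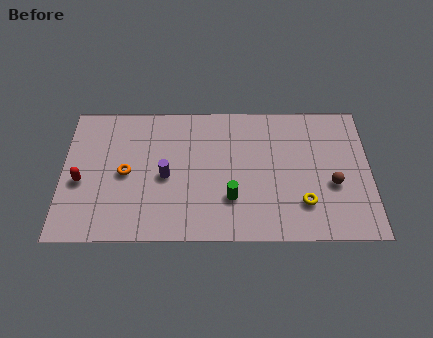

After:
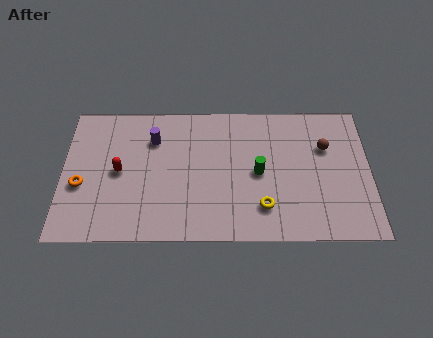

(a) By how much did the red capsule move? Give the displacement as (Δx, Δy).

(1.8, 0.6)

The red capsule started near (0.9, 3.4) and ended near (2.7, 4.0).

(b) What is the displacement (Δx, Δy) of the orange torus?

(-2.1, -0.7)

The orange torus was at about (3.0, 3.9) and moved to about (0.9, 3.2).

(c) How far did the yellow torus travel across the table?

1.9

The yellow torus moved from about (11.4, 2.1) to (9.5, 1.9), a distance of √(1.9² + 0.2²) ≈ 1.9.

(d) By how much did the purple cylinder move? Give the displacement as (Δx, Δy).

(-0.6, 2.2)

From the two frames, the purple cylinder sits at roughly (4.9, 3.7) before and (4.3, 5.9) after.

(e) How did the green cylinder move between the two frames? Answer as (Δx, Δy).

(1.3, 1.5)

The green cylinder started near (8.0, 2.4) and ended near (9.3, 3.9).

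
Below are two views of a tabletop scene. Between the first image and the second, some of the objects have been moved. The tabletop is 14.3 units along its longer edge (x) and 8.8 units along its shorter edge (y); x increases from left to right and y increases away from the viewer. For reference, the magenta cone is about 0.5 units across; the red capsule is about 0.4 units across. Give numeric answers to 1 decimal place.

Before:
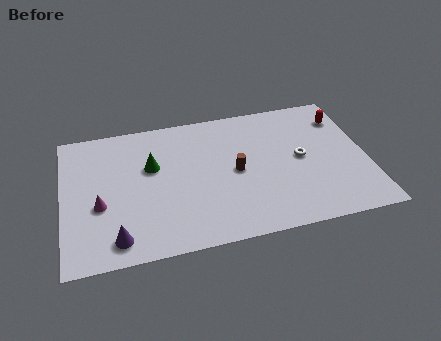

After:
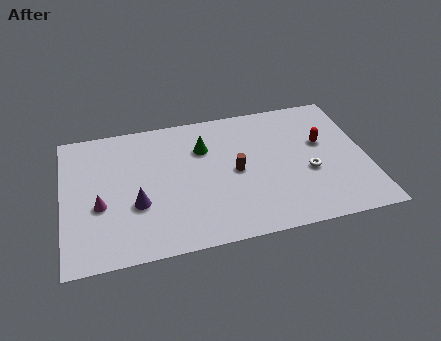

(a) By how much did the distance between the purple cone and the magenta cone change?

-0.6

Before: roughly 2.3 units apart; after: 1.7. That's 0.6 units closer together.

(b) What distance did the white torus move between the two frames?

1.0

The white torus moved from about (11.2, 4.5) to (11.5, 3.5), a distance of √(0.3² + 1.0²) ≈ 1.0.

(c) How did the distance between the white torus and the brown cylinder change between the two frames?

+0.4

Before: roughly 3.1 units apart; after: 3.5. That's 0.4 units further apart.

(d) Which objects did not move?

the brown cylinder and the magenta cone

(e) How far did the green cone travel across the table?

2.6

From (4.2, 5.5) to (6.7, 6.2), the green cone covered √(2.5² + 0.7²) ≈ 2.6 units.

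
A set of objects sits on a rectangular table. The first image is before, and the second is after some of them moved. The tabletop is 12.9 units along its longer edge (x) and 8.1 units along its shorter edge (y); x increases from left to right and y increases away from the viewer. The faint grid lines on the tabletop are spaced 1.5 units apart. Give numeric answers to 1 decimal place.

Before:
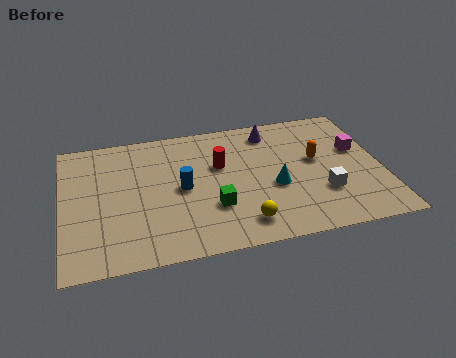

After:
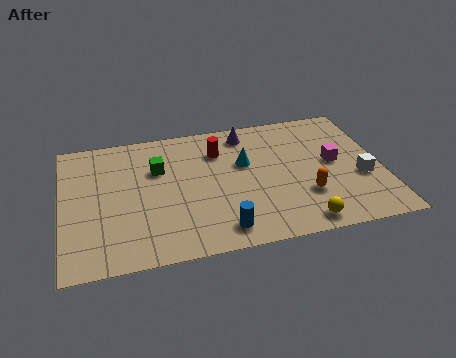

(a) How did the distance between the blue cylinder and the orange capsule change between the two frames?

-1.8

The distance was about 5.5 in the first image and 3.7 in the second, so they moved 1.8 units closer together.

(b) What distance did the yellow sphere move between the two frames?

2.4

The yellow sphere was near (7.1, 1.4) before and (9.4, 0.9) after, so it travelled √(2.3² + 0.5²) ≈ 2.4 units.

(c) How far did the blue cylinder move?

3.1

The blue cylinder was near (4.8, 4.0) before and (6.2, 1.2) after, so it travelled √(1.4² + 2.8²) ≈ 3.1 units.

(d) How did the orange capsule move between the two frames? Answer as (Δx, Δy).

(-0.6, -2.1)

The orange capsule was at about (10.3, 4.6) and moved to about (9.7, 2.5).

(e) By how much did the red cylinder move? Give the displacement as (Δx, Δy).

(0.0, 0.9)

From the two frames, the red cylinder sits at roughly (6.4, 5.1) before and (6.4, 6.0) after.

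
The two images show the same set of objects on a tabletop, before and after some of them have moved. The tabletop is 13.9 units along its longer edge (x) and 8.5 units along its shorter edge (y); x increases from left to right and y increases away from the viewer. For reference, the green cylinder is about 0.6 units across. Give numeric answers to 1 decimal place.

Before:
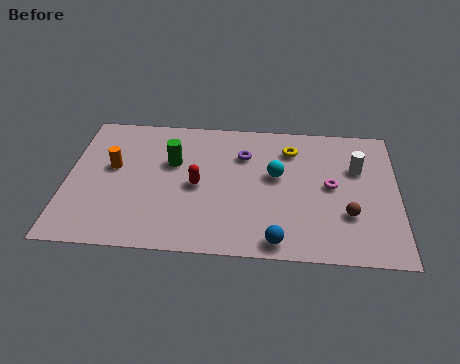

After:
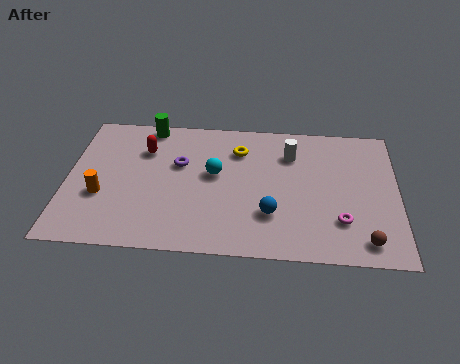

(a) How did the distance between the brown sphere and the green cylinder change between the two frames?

+3.4

The distance was about 7.9 in the first image and 11.3 in the second, so they moved 3.4 units further apart.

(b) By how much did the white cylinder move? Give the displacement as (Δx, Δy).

(-2.8, 0.7)

From the two frames, the white cylinder sits at roughly (12.2, 5.6) before and (9.4, 6.3) after.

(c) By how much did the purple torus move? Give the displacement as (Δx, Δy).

(-2.7, -0.8)

The purple torus started near (7.4, 6.1) and ended near (4.7, 5.3).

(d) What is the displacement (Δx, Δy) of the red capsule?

(-2.3, 2.1)

The red capsule was at about (5.5, 4.0) and moved to about (3.2, 6.1).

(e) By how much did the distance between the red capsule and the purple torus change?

-1.1

The distance was about 2.8 in the first image and 1.7 in the second, so they moved 1.1 units closer together.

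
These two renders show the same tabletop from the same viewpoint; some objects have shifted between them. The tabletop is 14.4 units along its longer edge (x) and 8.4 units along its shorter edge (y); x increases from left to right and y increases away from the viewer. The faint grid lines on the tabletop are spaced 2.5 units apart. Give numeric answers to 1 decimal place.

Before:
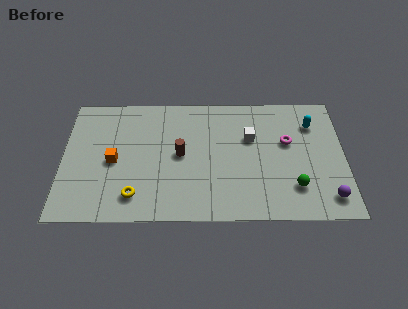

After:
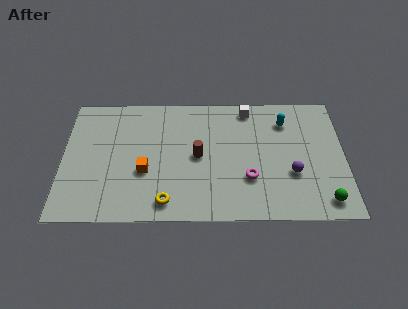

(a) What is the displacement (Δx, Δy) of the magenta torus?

(-2.0, -2.4)

The magenta torus was at about (11.5, 5.1) and moved to about (9.5, 2.7).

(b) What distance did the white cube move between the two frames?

2.0

From (9.6, 5.4) to (9.5, 7.4), the white cube covered √(0.1² + 2.0²) ≈ 2.0 units.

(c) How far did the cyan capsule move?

1.4

From (12.8, 6.3) to (11.4, 6.5), the cyan capsule covered √(1.4² + 0.2²) ≈ 1.4 units.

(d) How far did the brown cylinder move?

0.9

The brown cylinder moved from about (6.0, 4.3) to (6.9, 4.2), a distance of √(0.9² + 0.1²) ≈ 0.9.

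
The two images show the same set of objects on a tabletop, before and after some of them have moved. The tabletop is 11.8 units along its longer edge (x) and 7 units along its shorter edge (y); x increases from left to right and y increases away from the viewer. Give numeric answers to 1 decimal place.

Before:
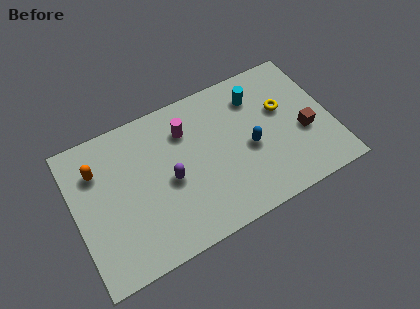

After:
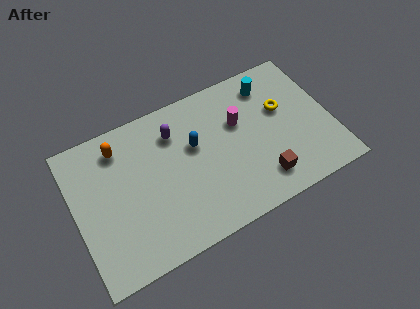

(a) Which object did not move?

the yellow torus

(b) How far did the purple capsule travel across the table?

2.2

The purple capsule was near (4.3, 3.2) before and (4.8, 5.3) after, so it travelled √(0.5² + 2.1²) ≈ 2.2 units.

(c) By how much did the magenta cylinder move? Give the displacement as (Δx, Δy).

(2.4, -0.7)

From the two frames, the magenta cylinder sits at roughly (5.3, 5.2) before and (7.7, 4.5) after.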